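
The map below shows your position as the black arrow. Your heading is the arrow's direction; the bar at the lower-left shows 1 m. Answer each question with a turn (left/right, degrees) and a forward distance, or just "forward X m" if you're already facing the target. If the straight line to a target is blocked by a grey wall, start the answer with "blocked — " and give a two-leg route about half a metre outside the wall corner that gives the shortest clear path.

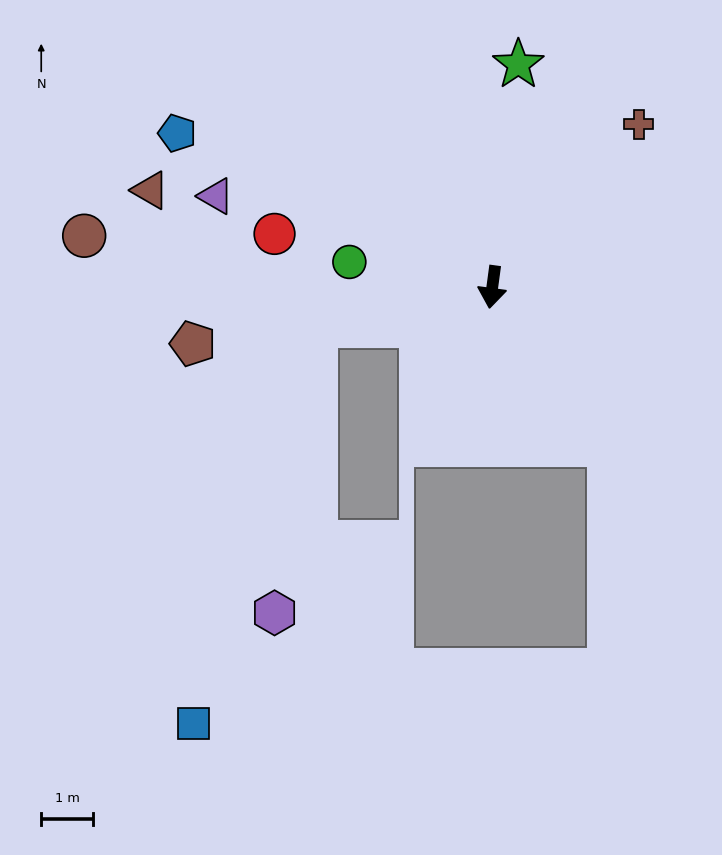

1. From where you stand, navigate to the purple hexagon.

blocked — turn right 70°, forward 3.5 m, then turn left 70°, forward 5.6 m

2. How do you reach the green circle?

turn right 92°, forward 2.8 m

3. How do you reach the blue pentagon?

turn right 108°, forward 6.8 m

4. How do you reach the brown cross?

turn left 146°, forward 4.2 m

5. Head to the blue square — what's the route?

blocked — turn right 70°, forward 3.5 m, then turn left 61°, forward 8.1 m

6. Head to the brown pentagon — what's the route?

turn right 72°, forward 5.9 m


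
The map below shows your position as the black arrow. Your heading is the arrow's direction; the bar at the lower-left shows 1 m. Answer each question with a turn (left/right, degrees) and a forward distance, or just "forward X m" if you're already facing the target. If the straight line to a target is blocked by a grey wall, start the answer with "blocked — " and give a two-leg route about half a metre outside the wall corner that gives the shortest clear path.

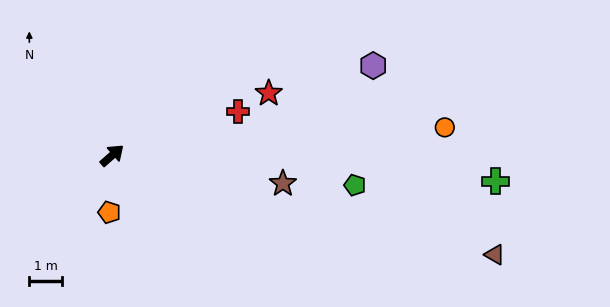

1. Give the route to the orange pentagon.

turn right 134°, forward 1.8 m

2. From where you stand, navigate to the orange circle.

turn right 37°, forward 10.3 m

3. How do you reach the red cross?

turn right 22°, forward 4.1 m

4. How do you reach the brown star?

turn right 51°, forward 5.3 m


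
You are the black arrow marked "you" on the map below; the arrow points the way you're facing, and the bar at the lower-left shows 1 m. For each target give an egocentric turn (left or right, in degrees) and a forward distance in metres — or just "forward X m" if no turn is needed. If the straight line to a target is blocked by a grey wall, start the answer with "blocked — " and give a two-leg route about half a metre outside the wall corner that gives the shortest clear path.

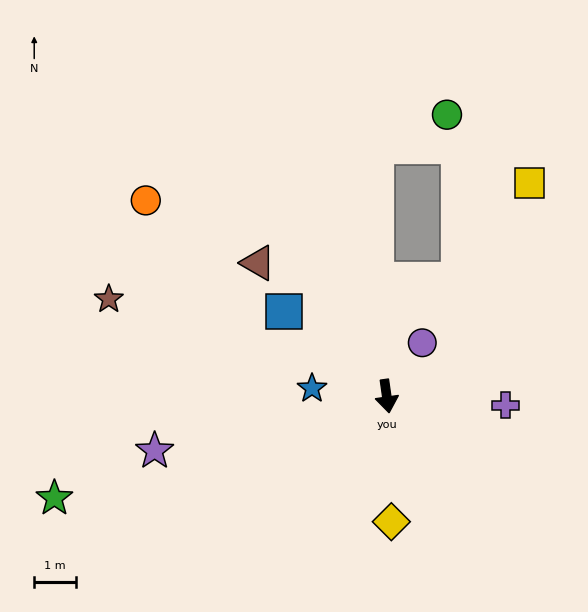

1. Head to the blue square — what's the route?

turn right 138°, forward 3.2 m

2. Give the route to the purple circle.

turn left 138°, forward 1.5 m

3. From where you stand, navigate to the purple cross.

turn left 78°, forward 2.8 m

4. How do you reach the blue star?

turn right 104°, forward 1.8 m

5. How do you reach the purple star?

turn right 85°, forward 5.7 m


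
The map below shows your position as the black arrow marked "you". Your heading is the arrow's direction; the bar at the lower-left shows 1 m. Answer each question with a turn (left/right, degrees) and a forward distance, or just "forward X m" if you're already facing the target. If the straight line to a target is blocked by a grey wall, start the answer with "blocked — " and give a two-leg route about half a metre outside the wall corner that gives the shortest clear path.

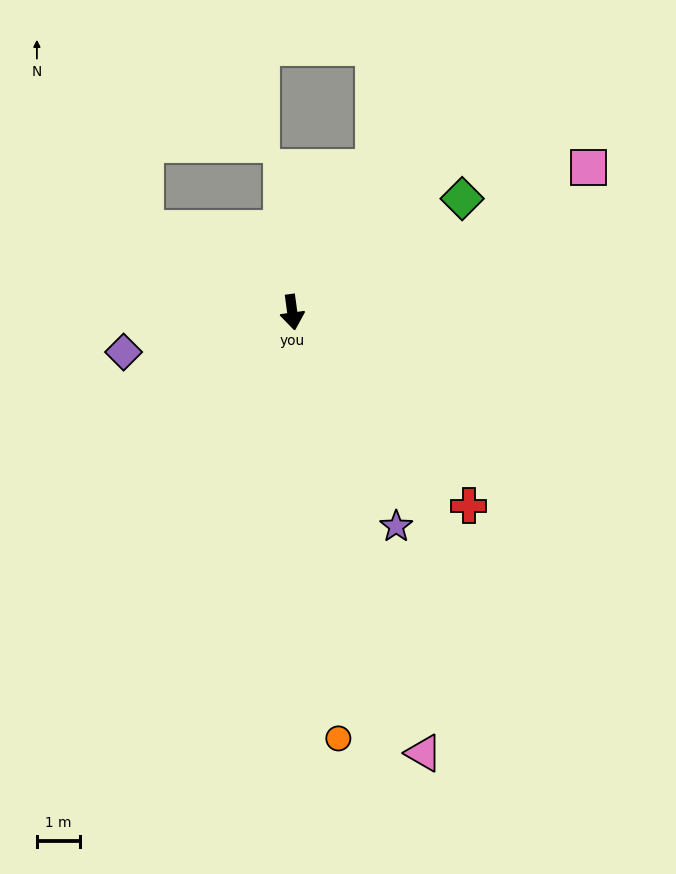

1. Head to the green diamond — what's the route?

turn left 116°, forward 4.7 m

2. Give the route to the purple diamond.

turn right 84°, forward 4.0 m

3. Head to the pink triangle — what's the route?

turn left 9°, forward 10.6 m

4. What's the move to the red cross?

turn left 35°, forward 6.0 m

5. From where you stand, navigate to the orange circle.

forward 9.9 m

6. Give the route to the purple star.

turn left 18°, forward 5.5 m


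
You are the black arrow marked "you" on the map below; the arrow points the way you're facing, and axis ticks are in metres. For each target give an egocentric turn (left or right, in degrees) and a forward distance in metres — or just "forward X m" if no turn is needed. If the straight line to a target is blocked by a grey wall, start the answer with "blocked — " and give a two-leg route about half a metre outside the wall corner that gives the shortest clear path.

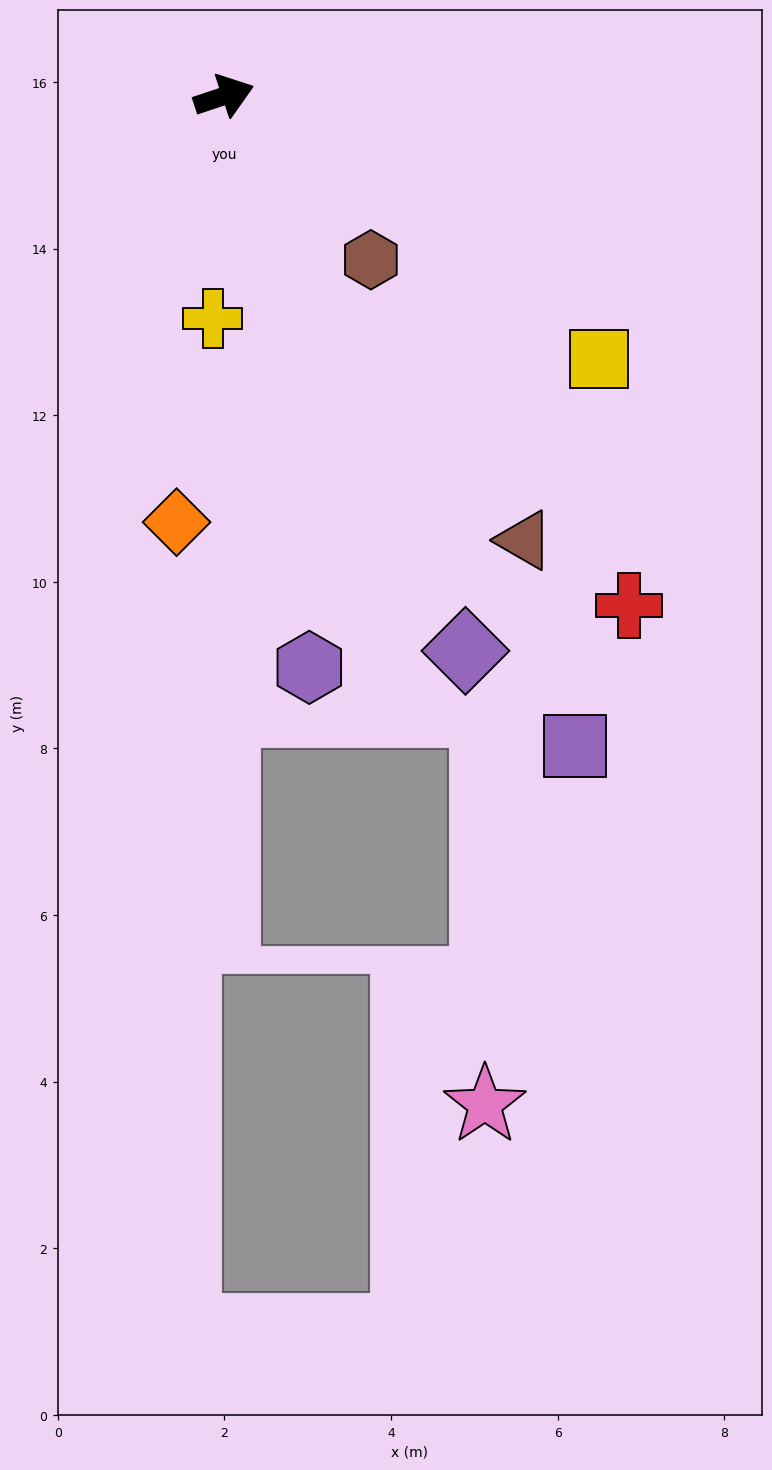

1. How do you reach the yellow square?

turn right 53°, forward 5.5 m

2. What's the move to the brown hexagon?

turn right 66°, forward 2.6 m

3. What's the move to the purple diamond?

turn right 85°, forward 7.3 m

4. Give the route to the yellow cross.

turn right 111°, forward 2.7 m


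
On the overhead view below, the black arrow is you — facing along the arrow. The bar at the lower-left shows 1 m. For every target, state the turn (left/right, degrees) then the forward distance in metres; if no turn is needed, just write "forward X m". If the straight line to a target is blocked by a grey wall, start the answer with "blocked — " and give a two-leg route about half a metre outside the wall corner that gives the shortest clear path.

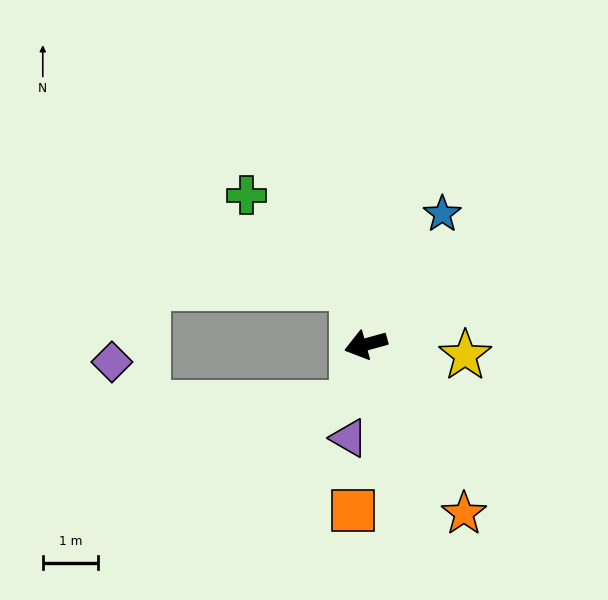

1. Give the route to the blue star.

turn right 136°, forward 2.7 m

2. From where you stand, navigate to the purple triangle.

turn left 64°, forward 1.7 m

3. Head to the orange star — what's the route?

turn left 105°, forward 3.5 m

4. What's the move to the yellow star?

turn left 158°, forward 1.8 m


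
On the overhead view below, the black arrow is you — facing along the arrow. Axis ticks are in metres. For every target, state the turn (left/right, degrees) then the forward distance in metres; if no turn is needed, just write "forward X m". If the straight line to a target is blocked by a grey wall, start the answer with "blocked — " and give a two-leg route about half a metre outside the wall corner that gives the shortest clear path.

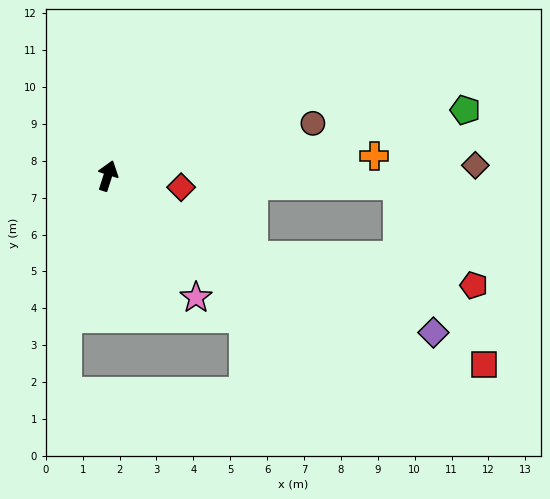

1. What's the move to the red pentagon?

blocked — turn right 101°, forward 4.5 m, then turn left 21°, forward 6.1 m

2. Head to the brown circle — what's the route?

turn right 58°, forward 5.7 m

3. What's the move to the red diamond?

turn right 81°, forward 2.0 m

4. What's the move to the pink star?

turn right 126°, forward 4.1 m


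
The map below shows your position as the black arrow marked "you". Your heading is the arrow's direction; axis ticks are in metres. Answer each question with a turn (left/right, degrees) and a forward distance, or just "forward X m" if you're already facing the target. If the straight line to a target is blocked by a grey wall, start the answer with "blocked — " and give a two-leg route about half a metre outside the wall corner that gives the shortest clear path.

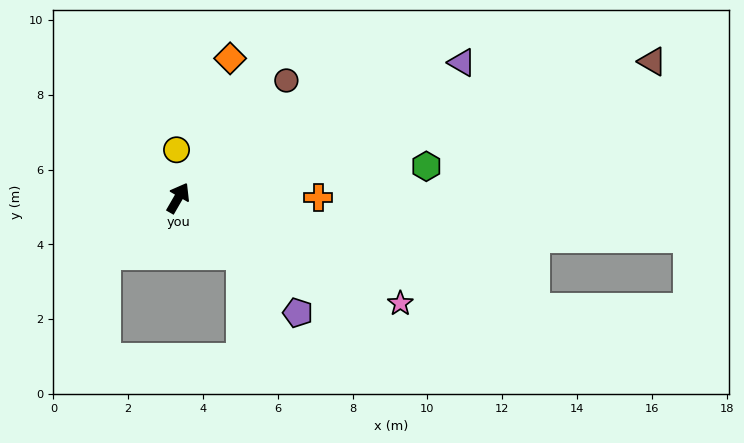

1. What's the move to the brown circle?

turn right 13°, forward 4.3 m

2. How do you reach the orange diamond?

turn left 10°, forward 4.0 m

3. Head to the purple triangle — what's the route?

turn right 35°, forward 8.4 m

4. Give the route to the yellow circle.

turn left 32°, forward 1.3 m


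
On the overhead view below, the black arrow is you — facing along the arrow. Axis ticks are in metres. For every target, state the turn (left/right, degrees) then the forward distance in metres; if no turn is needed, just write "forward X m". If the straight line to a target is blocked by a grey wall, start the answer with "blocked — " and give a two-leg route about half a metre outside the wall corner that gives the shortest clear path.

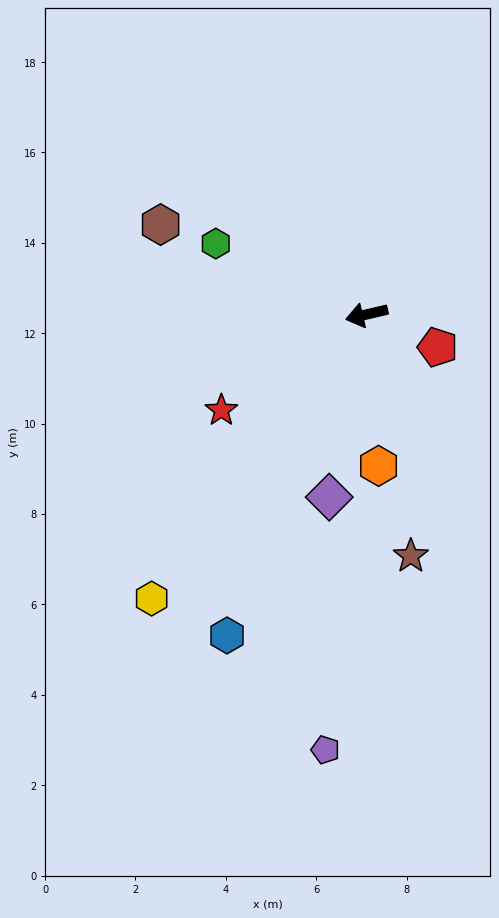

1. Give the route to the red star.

turn left 20°, forward 3.8 m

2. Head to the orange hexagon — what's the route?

turn left 81°, forward 3.4 m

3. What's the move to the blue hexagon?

turn left 53°, forward 7.7 m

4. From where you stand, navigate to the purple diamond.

turn left 65°, forward 4.1 m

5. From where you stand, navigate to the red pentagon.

turn left 142°, forward 1.7 m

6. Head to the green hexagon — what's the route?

turn right 38°, forward 3.7 m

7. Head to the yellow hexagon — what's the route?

turn left 40°, forward 7.9 m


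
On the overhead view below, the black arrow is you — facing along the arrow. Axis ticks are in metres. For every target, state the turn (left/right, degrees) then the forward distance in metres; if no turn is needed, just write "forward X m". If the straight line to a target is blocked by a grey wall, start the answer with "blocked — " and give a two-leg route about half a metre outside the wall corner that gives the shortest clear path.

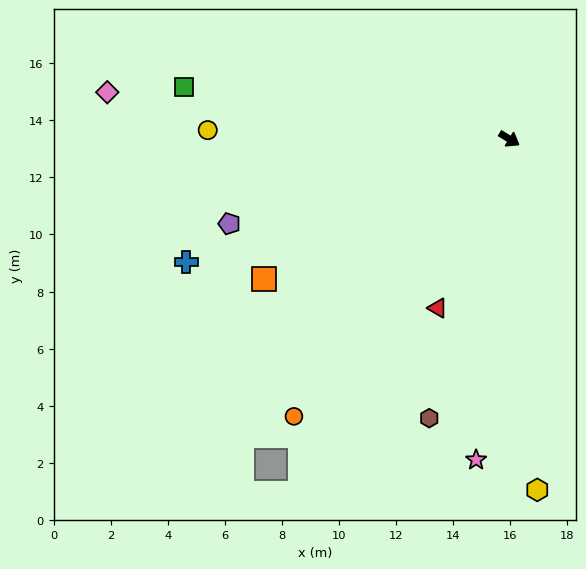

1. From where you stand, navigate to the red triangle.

turn right 82°, forward 6.4 m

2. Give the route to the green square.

turn right 158°, forward 11.5 m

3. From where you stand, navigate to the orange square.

turn right 119°, forward 9.9 m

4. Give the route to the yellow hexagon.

turn right 54°, forward 12.3 m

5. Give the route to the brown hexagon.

turn right 75°, forward 10.2 m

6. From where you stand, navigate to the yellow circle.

turn right 150°, forward 10.6 m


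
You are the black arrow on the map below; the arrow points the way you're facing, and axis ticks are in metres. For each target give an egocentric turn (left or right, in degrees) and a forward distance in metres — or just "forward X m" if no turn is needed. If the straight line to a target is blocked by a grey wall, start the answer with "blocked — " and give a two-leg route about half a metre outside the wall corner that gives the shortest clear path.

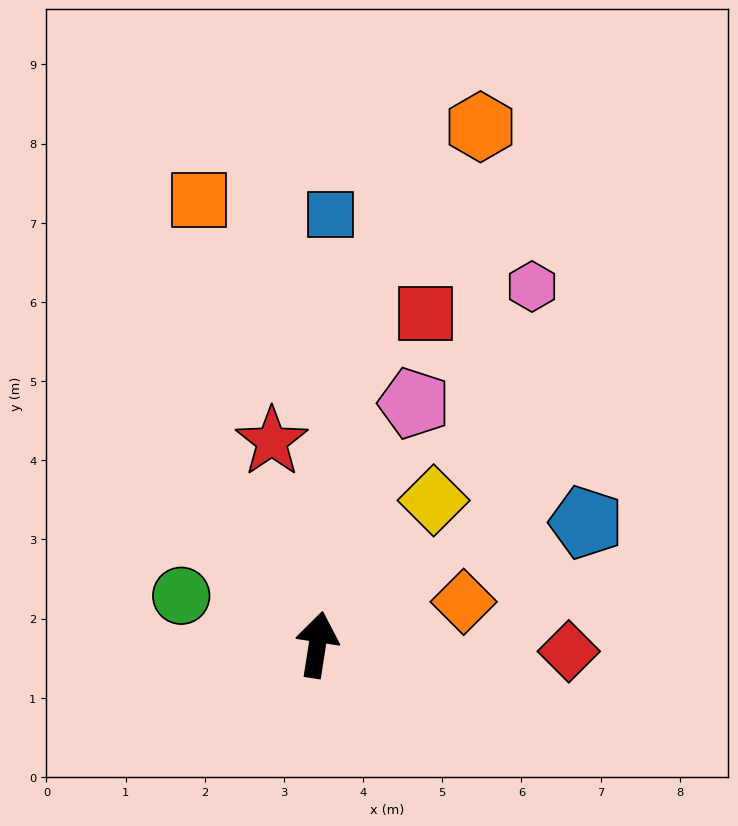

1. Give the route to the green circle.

turn left 79°, forward 1.8 m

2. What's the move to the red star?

turn left 22°, forward 2.6 m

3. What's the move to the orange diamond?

turn right 65°, forward 1.9 m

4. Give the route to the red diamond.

turn right 83°, forward 3.2 m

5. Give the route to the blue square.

turn left 7°, forward 5.4 m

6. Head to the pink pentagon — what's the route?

turn right 13°, forward 3.3 m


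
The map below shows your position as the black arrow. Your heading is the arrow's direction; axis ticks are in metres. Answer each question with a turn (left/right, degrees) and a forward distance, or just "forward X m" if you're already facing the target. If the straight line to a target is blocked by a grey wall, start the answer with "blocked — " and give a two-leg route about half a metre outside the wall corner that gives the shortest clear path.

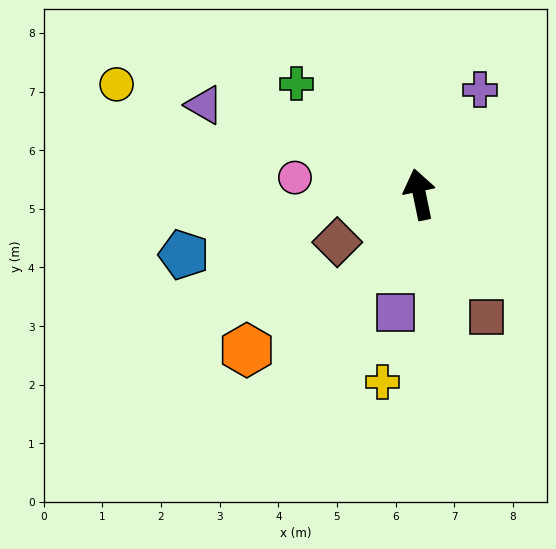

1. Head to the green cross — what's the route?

turn left 36°, forward 2.8 m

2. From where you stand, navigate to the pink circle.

turn left 71°, forward 2.1 m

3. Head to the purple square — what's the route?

turn left 157°, forward 2.1 m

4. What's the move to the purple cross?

turn right 42°, forward 2.1 m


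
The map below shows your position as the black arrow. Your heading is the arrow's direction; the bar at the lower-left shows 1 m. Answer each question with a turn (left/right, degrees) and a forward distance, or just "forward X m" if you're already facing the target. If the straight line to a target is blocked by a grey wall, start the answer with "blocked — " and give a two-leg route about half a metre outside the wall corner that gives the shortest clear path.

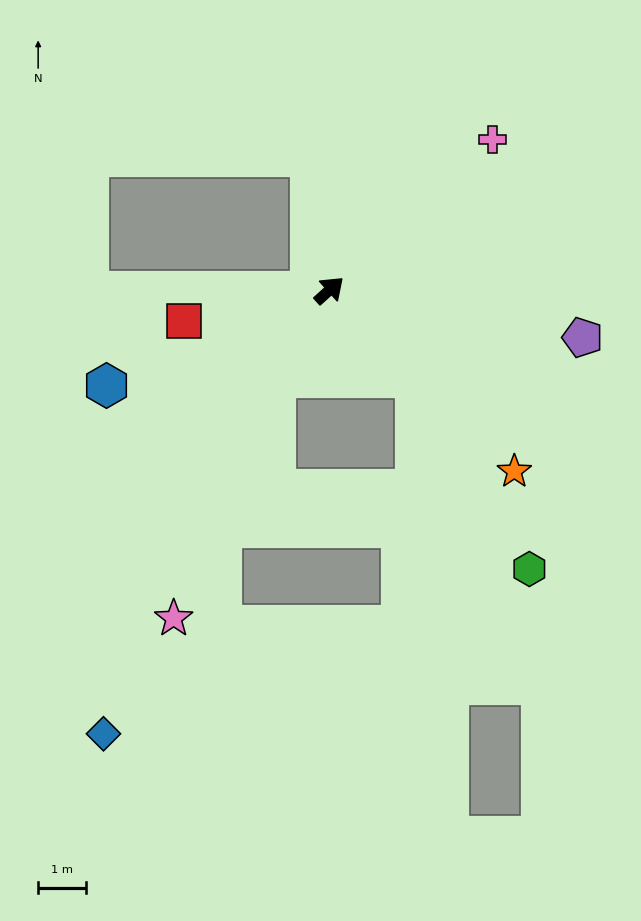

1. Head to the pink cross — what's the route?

forward 4.6 m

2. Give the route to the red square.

turn left 150°, forward 3.1 m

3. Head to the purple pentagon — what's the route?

turn right 53°, forward 5.3 m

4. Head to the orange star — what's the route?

turn right 87°, forward 5.4 m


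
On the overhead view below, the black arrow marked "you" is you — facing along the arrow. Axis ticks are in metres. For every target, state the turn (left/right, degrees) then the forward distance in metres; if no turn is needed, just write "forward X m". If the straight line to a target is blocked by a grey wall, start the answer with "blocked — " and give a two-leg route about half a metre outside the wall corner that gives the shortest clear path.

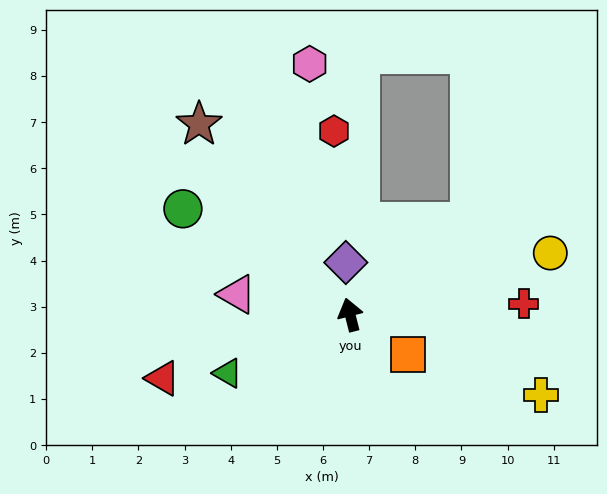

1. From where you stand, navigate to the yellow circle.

turn right 87°, forward 4.5 m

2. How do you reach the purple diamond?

turn right 10°, forward 1.1 m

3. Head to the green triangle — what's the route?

turn left 101°, forward 2.9 m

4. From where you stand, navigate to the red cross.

turn right 101°, forward 3.8 m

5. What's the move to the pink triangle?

turn left 66°, forward 2.5 m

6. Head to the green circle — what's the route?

turn left 43°, forward 4.3 m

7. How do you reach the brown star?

turn left 24°, forward 5.3 m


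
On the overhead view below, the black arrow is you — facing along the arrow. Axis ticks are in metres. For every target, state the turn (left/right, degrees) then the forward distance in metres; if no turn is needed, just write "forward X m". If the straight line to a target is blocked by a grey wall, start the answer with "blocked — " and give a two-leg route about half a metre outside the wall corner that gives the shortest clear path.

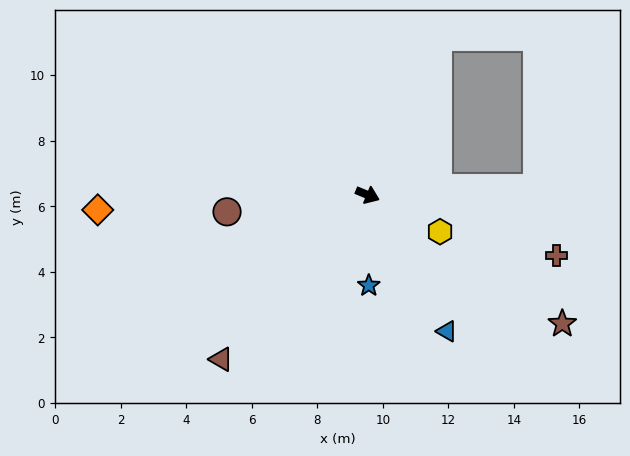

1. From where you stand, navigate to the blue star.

turn right 67°, forward 2.8 m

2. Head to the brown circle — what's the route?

turn right 151°, forward 4.3 m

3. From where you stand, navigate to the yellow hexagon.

turn right 4°, forward 2.5 m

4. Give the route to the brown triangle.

turn right 109°, forward 6.7 m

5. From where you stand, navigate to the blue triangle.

turn right 37°, forward 4.8 m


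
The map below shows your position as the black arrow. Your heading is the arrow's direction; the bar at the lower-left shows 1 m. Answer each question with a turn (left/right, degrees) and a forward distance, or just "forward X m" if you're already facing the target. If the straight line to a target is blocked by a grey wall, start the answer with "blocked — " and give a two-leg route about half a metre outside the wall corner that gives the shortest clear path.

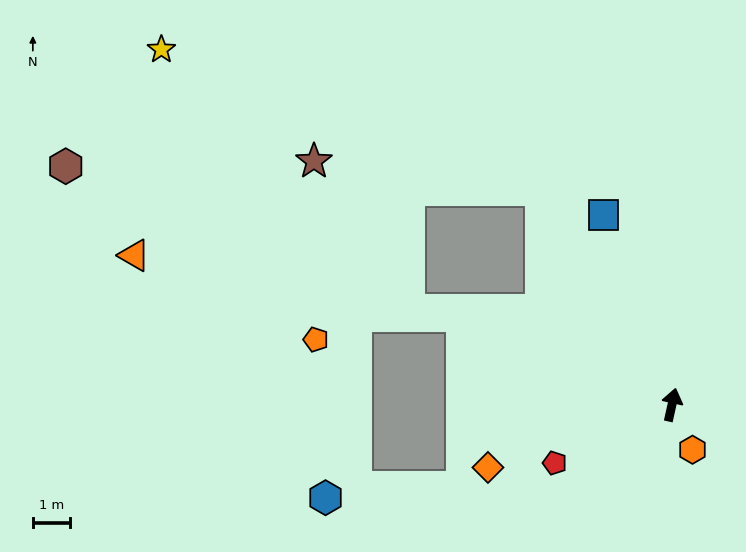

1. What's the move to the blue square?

turn left 32°, forward 5.4 m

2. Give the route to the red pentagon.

turn left 129°, forward 3.5 m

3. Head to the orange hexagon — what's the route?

turn right 143°, forward 1.3 m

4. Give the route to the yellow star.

blocked — turn left 44°, forward 6.7 m, then turn left 38°, forward 10.8 m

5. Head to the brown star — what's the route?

blocked — turn left 44°, forward 6.7 m, then turn left 51°, forward 6.1 m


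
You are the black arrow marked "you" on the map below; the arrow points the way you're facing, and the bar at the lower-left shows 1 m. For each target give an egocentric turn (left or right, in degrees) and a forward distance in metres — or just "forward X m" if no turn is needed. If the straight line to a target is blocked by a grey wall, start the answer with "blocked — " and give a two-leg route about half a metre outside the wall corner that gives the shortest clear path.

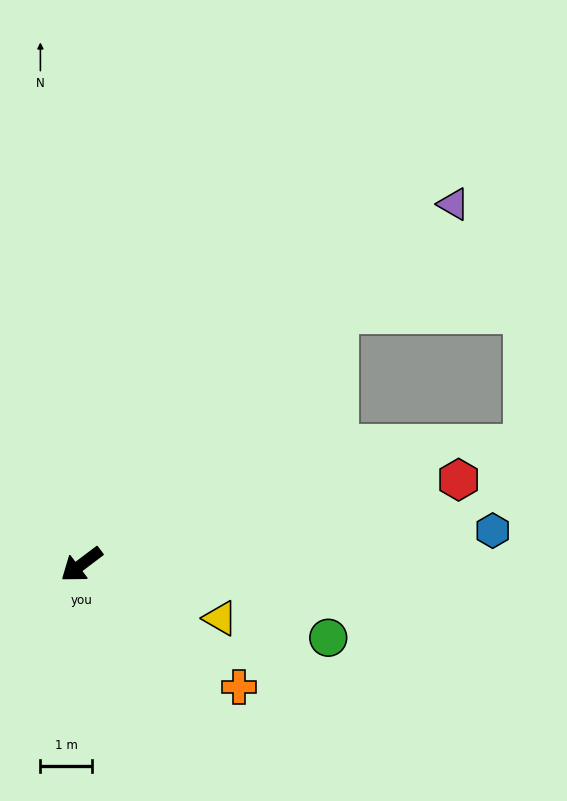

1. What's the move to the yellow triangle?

turn left 122°, forward 2.9 m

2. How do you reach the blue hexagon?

turn left 148°, forward 8.0 m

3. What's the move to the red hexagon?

turn left 156°, forward 7.5 m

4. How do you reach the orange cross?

turn left 105°, forward 3.9 m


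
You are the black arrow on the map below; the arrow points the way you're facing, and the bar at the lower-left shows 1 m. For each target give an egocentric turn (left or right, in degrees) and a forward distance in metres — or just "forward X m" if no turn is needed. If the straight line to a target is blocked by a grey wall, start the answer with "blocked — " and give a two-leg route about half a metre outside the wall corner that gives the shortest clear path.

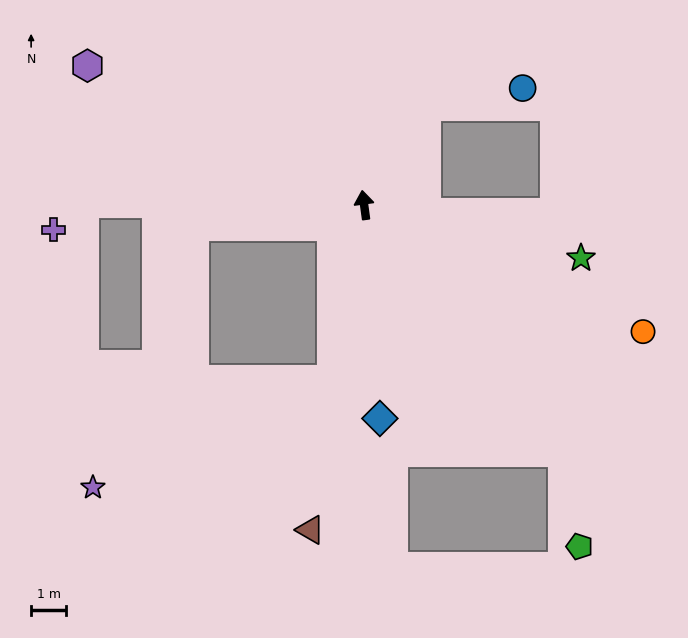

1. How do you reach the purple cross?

blocked — turn left 82°, forward 8.0 m, then turn left 42°, forward 1.1 m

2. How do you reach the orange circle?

turn right 122°, forward 8.7 m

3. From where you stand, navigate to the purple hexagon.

turn left 56°, forward 8.8 m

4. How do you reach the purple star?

blocked — turn left 162°, forward 5.1 m, then turn right 55°, forward 7.4 m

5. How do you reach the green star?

turn right 111°, forward 6.3 m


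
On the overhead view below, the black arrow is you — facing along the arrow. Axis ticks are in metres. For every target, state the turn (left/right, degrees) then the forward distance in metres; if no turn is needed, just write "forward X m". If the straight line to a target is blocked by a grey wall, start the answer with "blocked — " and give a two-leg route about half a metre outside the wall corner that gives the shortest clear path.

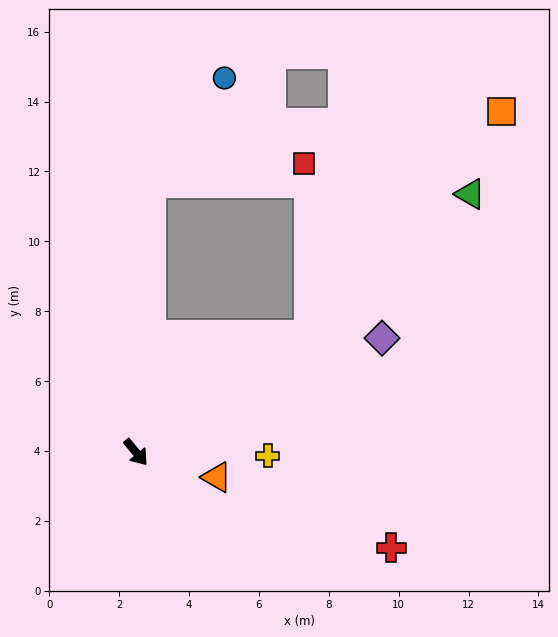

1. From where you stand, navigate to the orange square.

blocked — turn left 85°, forward 6.0 m, then turn left 15°, forward 8.5 m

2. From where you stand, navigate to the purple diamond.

turn left 75°, forward 7.8 m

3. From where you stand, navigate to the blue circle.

blocked — turn left 137°, forward 7.7 m, then turn right 31°, forward 3.7 m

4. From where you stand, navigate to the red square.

blocked — turn left 137°, forward 7.7 m, then turn right 79°, forward 4.4 m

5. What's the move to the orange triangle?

turn left 33°, forward 2.4 m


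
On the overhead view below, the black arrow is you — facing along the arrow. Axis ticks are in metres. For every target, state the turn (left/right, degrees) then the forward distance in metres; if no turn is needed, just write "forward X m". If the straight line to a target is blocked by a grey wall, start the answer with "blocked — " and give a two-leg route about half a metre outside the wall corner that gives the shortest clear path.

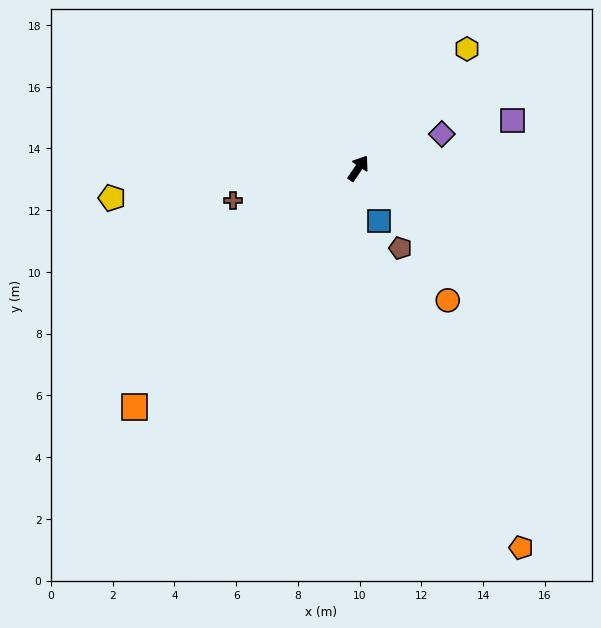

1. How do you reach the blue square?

turn right 124°, forward 1.8 m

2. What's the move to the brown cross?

turn left 139°, forward 4.2 m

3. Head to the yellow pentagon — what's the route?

turn left 131°, forward 8.0 m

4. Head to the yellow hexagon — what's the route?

turn right 8°, forward 5.2 m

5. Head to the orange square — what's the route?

turn left 171°, forward 10.6 m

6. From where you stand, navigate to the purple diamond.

turn right 33°, forward 2.9 m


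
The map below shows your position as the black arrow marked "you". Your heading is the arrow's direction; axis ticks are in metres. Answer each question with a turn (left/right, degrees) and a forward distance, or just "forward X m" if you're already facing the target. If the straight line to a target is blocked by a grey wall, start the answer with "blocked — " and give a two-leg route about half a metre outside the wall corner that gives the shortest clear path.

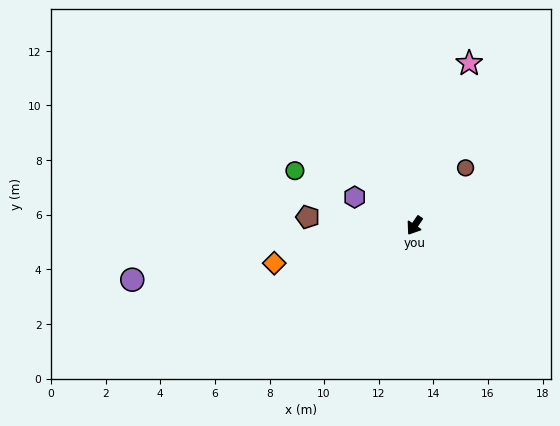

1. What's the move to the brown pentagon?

turn right 60°, forward 3.9 m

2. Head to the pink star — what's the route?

turn right 164°, forward 6.3 m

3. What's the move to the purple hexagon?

turn right 81°, forward 2.4 m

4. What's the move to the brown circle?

turn left 173°, forward 2.8 m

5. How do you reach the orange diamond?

turn right 41°, forward 5.3 m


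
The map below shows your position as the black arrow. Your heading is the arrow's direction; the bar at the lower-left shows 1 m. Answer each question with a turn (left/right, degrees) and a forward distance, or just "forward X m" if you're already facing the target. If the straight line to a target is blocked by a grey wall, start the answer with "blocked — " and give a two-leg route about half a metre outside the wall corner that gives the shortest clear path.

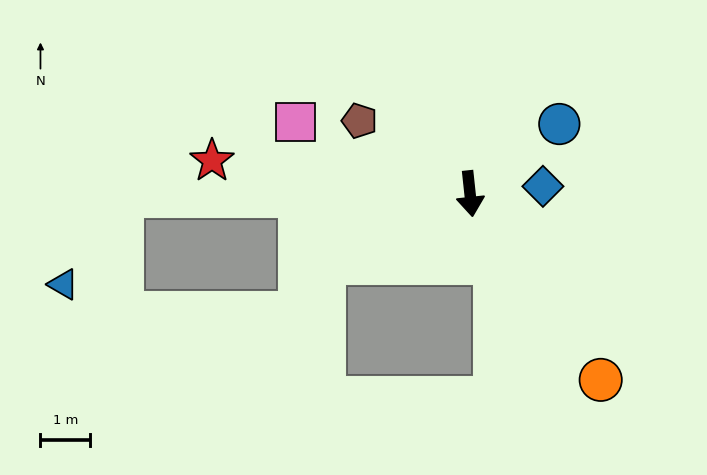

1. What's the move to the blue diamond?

turn left 90°, forward 1.5 m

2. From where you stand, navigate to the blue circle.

turn left 122°, forward 2.3 m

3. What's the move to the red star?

turn right 103°, forward 5.2 m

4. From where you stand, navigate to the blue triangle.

blocked — turn right 96°, forward 7.0 m, then turn left 56°, forward 2.1 m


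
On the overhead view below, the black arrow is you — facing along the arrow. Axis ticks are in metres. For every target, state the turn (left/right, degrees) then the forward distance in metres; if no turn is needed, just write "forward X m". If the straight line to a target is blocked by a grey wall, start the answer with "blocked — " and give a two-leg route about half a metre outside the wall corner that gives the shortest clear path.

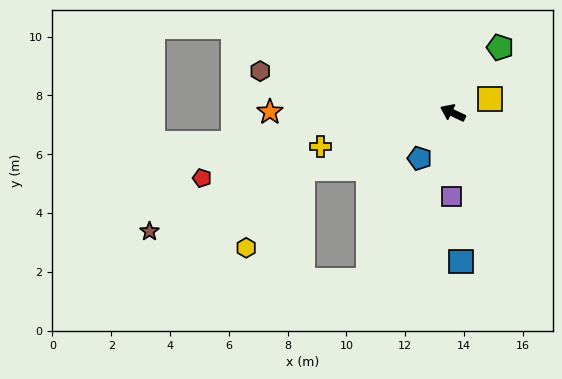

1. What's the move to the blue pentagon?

turn left 79°, forward 1.9 m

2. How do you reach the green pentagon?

turn right 101°, forward 2.7 m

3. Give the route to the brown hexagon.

turn left 13°, forward 6.7 m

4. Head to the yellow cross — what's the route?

turn left 39°, forward 4.7 m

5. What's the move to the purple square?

turn left 114°, forward 2.8 m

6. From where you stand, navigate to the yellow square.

turn right 134°, forward 1.4 m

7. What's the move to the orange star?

turn left 25°, forward 6.2 m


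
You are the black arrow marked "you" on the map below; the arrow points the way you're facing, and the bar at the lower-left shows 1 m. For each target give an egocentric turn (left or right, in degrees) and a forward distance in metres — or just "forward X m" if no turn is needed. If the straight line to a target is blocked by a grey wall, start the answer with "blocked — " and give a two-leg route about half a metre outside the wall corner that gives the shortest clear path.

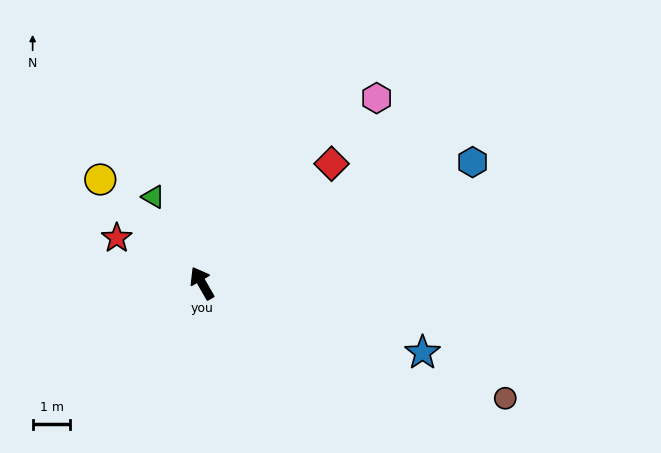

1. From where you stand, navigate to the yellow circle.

turn left 15°, forward 3.8 m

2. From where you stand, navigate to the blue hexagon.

turn right 96°, forward 7.9 m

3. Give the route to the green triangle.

forward 2.6 m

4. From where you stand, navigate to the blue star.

turn right 137°, forward 6.1 m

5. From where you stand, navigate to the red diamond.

turn right 77°, forward 4.7 m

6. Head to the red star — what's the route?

turn left 32°, forward 2.6 m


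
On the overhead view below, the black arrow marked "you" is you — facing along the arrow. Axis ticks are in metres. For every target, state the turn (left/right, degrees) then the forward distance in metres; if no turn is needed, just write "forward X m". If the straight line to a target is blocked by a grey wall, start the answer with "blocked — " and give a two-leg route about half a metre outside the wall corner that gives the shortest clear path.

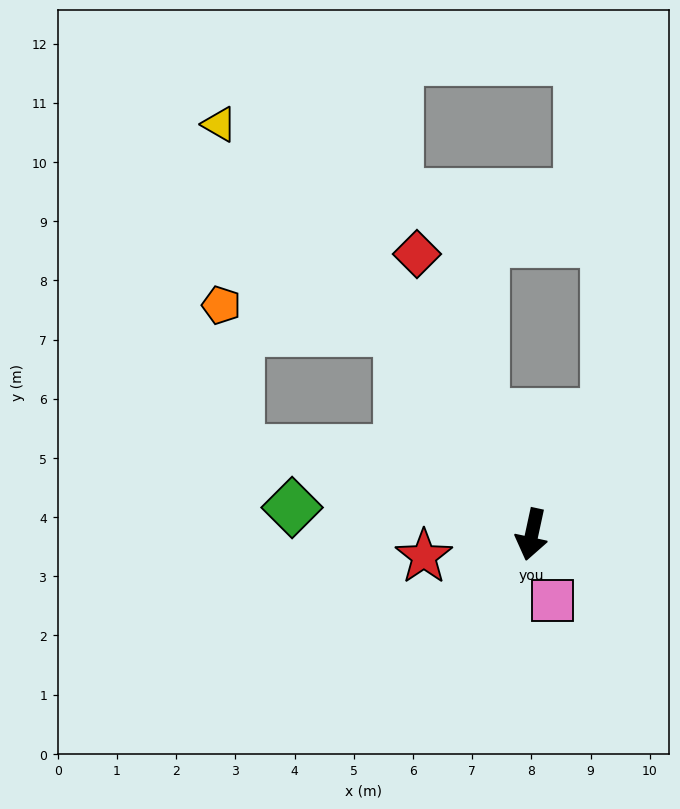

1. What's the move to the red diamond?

turn right 146°, forward 5.1 m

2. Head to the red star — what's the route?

turn right 66°, forward 1.9 m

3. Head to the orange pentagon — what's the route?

blocked — turn right 135°, forward 4.1 m, then turn left 49°, forward 3.0 m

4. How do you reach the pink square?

turn left 30°, forward 1.2 m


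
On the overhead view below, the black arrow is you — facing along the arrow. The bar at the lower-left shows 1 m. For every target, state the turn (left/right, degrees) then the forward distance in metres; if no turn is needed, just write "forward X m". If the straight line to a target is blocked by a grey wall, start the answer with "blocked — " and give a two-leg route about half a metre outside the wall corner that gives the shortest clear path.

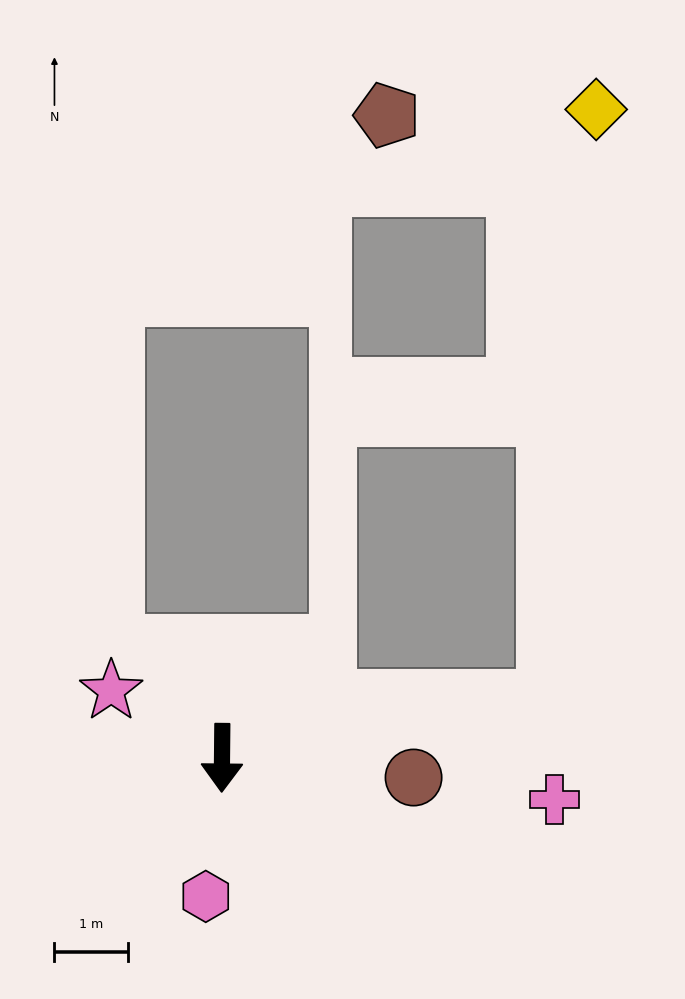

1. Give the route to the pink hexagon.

turn right 6°, forward 1.9 m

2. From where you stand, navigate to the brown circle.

turn left 85°, forward 2.6 m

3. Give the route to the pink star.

turn right 121°, forward 1.8 m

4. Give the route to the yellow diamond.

blocked — turn left 100°, forward 4.5 m, then turn left 76°, forward 8.0 m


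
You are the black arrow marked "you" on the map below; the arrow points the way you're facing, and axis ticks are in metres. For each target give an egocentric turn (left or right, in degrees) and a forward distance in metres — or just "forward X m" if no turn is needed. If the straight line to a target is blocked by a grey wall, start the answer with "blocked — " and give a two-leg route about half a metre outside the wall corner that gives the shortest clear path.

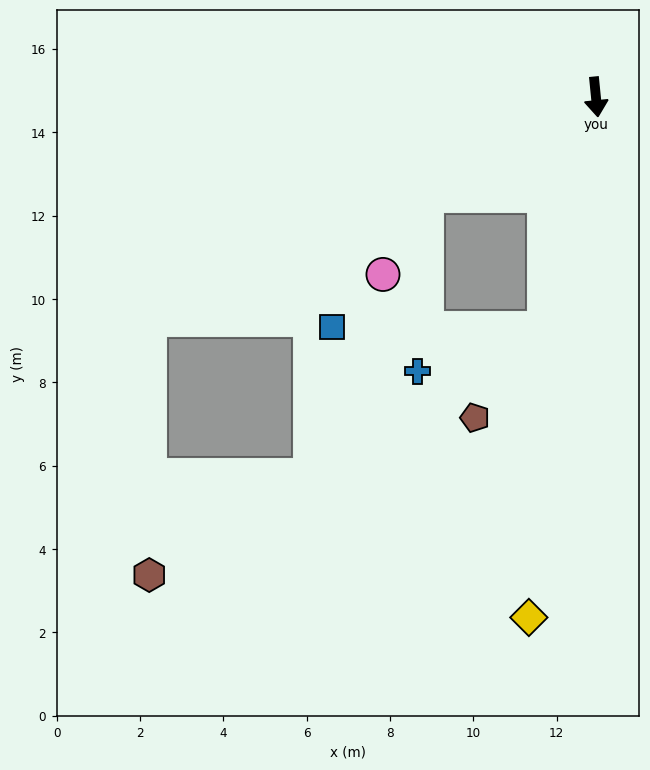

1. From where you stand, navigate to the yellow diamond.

turn right 13°, forward 12.6 m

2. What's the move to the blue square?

blocked — turn right 18°, forward 5.7 m, then turn right 78°, forward 5.1 m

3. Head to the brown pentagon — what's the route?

blocked — turn right 18°, forward 5.7 m, then turn right 26°, forward 2.7 m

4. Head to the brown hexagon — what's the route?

blocked — turn right 18°, forward 5.7 m, then turn right 46°, forward 11.2 m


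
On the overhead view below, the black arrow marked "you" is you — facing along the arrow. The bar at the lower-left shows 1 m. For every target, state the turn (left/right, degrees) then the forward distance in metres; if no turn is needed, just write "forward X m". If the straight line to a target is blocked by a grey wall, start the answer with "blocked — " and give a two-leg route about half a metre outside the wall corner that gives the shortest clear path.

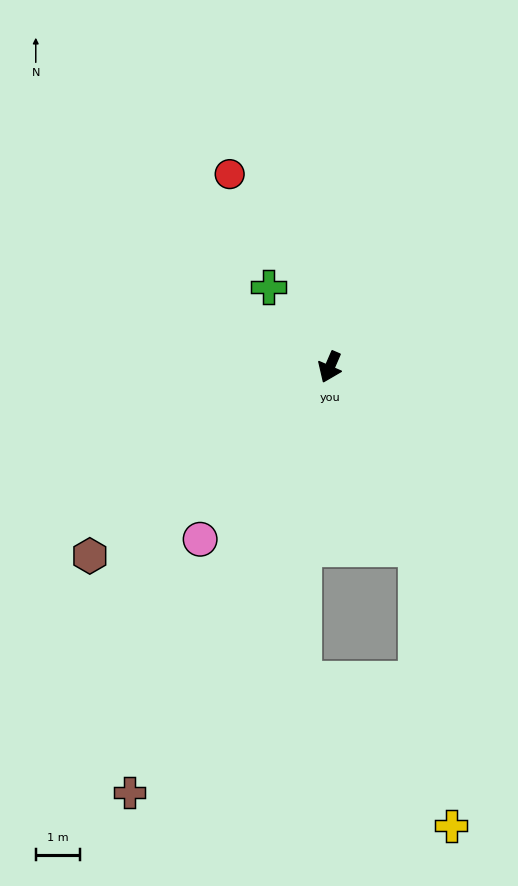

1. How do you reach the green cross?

turn right 119°, forward 2.3 m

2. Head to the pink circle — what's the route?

turn right 14°, forward 4.8 m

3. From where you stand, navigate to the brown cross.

forward 10.5 m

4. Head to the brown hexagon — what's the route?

turn right 28°, forward 6.8 m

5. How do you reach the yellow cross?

blocked — turn left 49°, forward 4.5 m, then turn right 19°, forward 6.3 m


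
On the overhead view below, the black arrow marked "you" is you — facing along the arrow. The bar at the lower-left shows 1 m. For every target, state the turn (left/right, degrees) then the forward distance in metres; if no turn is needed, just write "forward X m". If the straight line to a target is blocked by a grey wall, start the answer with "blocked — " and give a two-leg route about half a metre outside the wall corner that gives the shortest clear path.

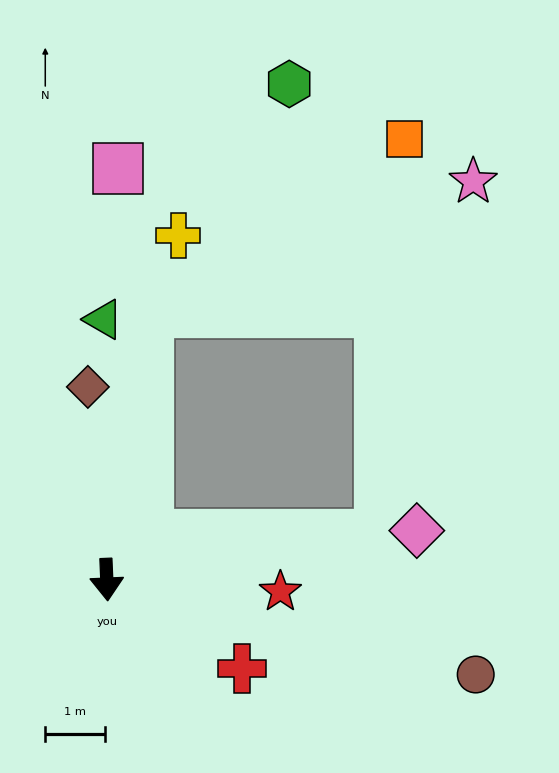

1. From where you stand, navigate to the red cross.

turn left 54°, forward 2.7 m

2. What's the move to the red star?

turn left 84°, forward 2.9 m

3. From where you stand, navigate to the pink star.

blocked — turn left 169°, forward 4.5 m, then turn right 60°, forward 5.8 m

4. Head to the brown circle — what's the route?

turn left 73°, forward 6.3 m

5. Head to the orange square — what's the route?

blocked — turn left 169°, forward 4.5 m, then turn right 47°, forward 5.2 m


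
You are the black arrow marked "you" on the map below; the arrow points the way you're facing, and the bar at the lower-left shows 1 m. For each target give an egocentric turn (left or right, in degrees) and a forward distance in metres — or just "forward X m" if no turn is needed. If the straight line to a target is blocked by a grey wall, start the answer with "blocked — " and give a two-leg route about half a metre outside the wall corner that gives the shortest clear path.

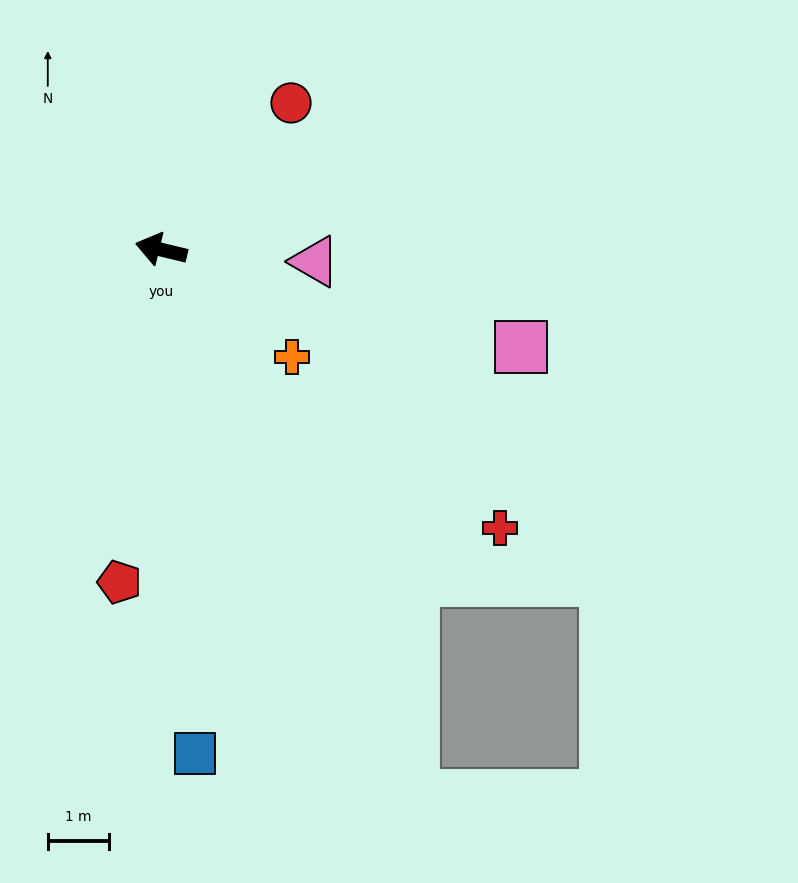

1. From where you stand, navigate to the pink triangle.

turn right 171°, forward 2.5 m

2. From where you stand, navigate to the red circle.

turn right 118°, forward 3.2 m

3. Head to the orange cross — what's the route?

turn left 154°, forward 2.8 m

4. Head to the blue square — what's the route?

turn left 107°, forward 8.2 m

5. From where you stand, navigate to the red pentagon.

turn left 96°, forward 5.5 m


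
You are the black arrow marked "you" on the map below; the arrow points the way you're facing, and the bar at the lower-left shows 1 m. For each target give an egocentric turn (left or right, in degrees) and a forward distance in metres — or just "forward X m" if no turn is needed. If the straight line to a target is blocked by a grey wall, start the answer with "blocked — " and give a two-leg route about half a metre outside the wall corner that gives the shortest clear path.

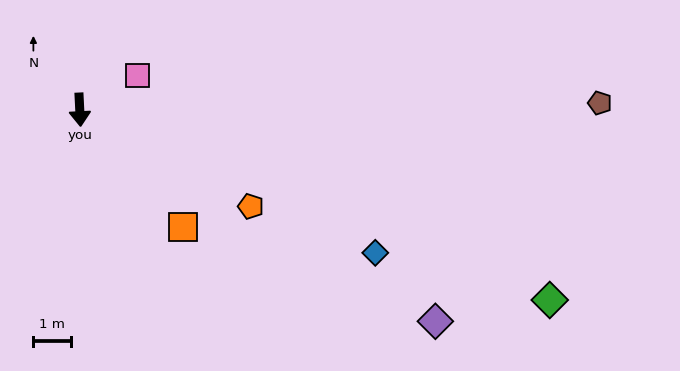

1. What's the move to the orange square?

turn left 38°, forward 4.1 m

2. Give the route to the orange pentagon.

turn left 58°, forward 5.2 m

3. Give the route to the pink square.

turn left 118°, forward 1.8 m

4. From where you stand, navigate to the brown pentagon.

turn left 88°, forward 13.8 m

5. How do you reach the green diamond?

turn left 65°, forward 13.4 m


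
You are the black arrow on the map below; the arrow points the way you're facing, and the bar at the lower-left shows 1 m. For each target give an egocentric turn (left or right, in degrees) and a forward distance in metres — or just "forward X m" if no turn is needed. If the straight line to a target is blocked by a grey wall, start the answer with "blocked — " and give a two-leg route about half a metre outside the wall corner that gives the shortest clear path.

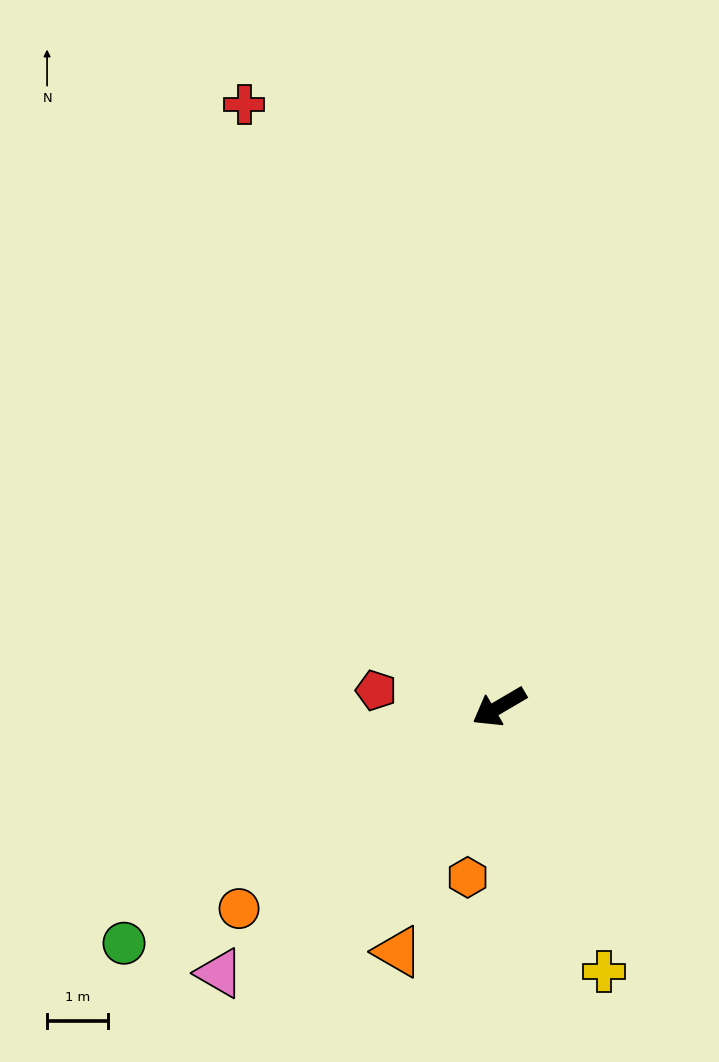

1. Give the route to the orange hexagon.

turn left 49°, forward 2.8 m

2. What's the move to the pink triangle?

turn left 13°, forward 6.3 m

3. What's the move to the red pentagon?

turn right 38°, forward 2.0 m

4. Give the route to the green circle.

forward 7.3 m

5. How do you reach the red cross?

turn right 97°, forward 10.7 m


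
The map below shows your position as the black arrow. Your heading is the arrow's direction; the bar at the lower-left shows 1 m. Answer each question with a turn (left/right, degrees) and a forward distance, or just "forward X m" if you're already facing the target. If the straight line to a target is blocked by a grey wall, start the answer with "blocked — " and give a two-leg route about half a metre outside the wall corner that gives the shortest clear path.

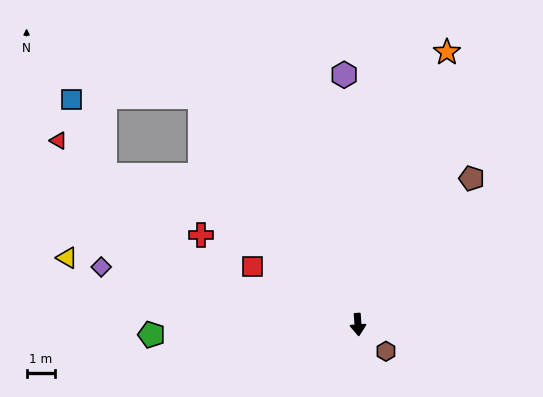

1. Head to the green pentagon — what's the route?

turn right 91°, forward 7.3 m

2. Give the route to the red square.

turn right 123°, forward 4.3 m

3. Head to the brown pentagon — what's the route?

turn left 138°, forward 6.6 m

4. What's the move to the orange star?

turn left 158°, forward 10.1 m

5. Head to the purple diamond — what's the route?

turn right 107°, forward 9.3 m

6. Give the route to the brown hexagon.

turn left 42°, forward 1.4 m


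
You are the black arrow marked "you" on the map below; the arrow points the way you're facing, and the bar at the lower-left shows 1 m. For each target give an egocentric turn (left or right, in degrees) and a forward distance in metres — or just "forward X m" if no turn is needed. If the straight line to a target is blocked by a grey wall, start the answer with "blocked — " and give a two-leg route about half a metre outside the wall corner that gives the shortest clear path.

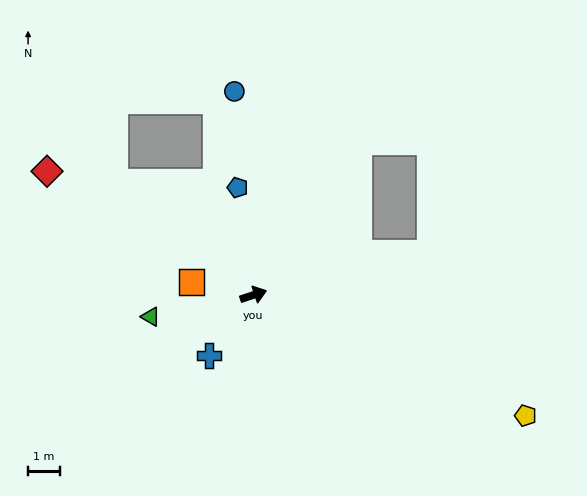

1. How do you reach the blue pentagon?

turn left 80°, forward 3.4 m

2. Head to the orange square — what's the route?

turn left 150°, forward 2.0 m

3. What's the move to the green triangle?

turn left 174°, forward 3.3 m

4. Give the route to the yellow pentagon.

turn right 42°, forward 9.3 m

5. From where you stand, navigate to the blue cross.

turn right 145°, forward 2.3 m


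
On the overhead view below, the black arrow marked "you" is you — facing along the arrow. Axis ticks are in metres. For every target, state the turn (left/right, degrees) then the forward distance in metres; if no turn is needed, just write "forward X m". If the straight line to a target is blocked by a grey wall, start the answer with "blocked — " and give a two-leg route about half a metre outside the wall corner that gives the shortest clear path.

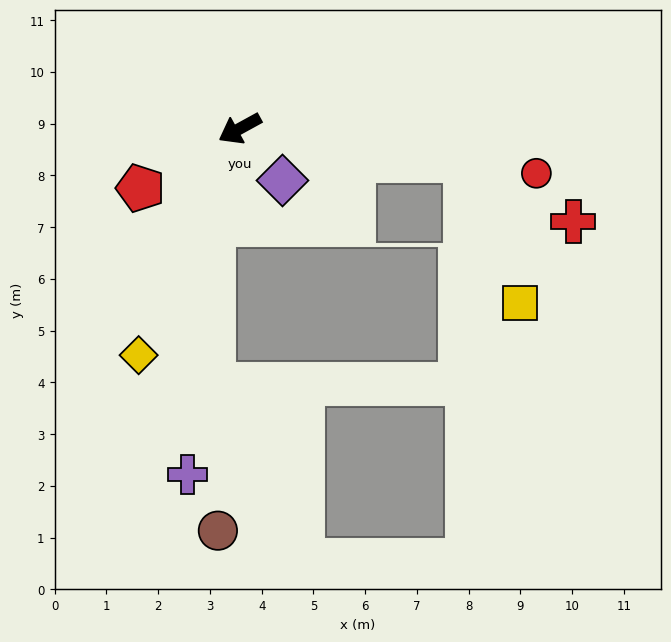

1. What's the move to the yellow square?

blocked — turn left 143°, forward 4.4 m, then turn right 61°, forward 3.0 m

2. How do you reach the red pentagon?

turn left 2°, forward 2.2 m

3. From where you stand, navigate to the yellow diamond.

turn left 37°, forward 4.8 m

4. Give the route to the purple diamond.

turn left 101°, forward 1.3 m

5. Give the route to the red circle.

turn left 143°, forward 5.8 m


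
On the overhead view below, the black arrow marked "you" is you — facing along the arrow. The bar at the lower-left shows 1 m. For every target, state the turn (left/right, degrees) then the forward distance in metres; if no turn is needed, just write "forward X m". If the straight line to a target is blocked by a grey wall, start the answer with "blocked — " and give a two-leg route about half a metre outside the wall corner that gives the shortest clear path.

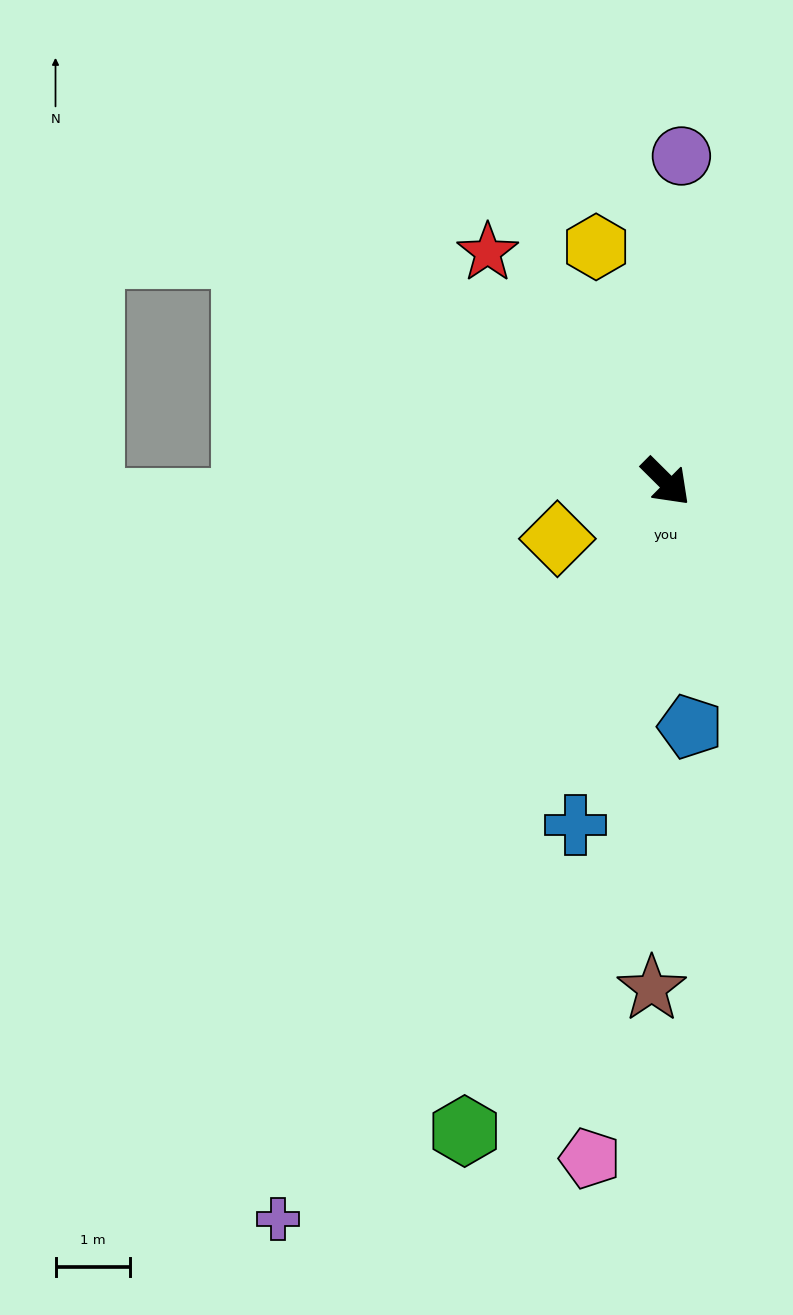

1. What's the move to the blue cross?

turn right 60°, forward 4.7 m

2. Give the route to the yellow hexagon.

turn left 151°, forward 3.3 m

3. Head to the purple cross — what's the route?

turn right 73°, forward 11.1 m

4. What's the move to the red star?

turn left 173°, forward 3.9 m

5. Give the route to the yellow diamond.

turn right 107°, forward 1.6 m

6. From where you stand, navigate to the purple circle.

turn left 132°, forward 4.4 m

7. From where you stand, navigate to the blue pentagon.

turn right 40°, forward 3.3 m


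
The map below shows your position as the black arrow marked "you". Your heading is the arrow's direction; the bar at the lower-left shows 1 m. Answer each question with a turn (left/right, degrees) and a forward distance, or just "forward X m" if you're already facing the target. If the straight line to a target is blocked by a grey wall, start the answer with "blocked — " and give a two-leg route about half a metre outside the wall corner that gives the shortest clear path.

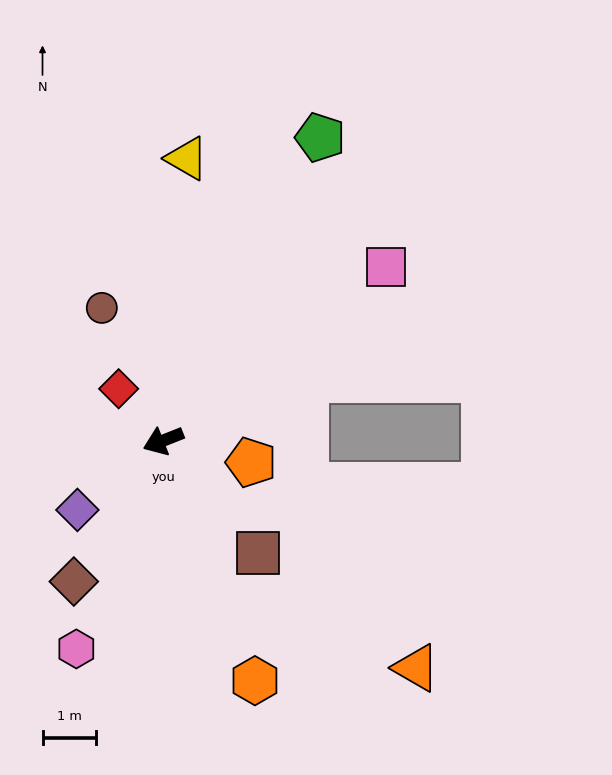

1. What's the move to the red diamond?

turn right 71°, forward 1.3 m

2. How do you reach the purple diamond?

turn left 17°, forward 2.1 m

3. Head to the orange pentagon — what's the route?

turn left 144°, forward 1.7 m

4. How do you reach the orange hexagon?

turn left 89°, forward 4.8 m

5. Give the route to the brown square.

turn left 109°, forward 2.7 m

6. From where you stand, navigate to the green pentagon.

turn right 139°, forward 6.4 m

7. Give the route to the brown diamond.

turn left 36°, forward 3.1 m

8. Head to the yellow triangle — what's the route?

turn right 116°, forward 5.3 m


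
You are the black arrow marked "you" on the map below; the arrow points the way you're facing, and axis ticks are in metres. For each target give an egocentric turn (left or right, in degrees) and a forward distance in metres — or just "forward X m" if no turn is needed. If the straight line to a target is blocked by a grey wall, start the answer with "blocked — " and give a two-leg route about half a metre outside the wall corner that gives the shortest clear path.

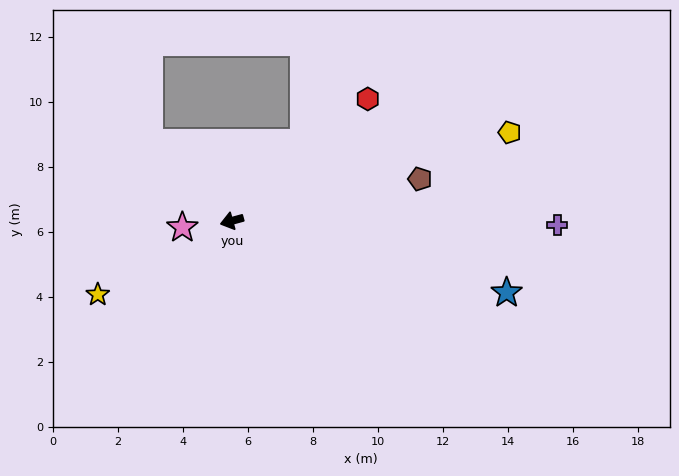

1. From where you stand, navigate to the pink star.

turn right 8°, forward 1.5 m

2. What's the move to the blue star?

turn left 150°, forward 8.7 m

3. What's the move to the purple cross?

turn left 164°, forward 10.0 m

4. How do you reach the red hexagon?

turn right 153°, forward 5.6 m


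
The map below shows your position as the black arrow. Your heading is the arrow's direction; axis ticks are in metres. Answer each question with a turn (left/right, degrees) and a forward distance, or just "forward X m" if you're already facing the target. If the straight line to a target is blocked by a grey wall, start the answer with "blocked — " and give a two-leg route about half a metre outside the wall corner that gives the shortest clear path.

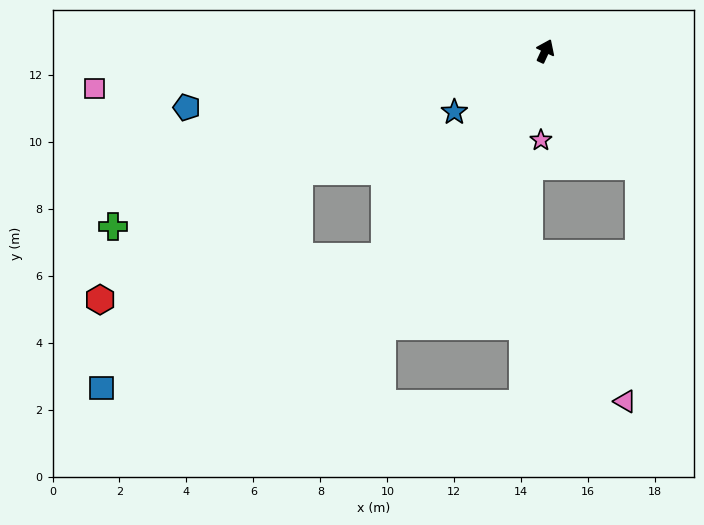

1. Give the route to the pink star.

turn right 158°, forward 2.7 m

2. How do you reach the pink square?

turn left 120°, forward 13.5 m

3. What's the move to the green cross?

turn left 137°, forward 13.9 m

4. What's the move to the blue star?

turn left 149°, forward 3.3 m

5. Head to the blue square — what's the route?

blocked — turn left 167°, forward 7.8 m, then turn right 27°, forward 9.3 m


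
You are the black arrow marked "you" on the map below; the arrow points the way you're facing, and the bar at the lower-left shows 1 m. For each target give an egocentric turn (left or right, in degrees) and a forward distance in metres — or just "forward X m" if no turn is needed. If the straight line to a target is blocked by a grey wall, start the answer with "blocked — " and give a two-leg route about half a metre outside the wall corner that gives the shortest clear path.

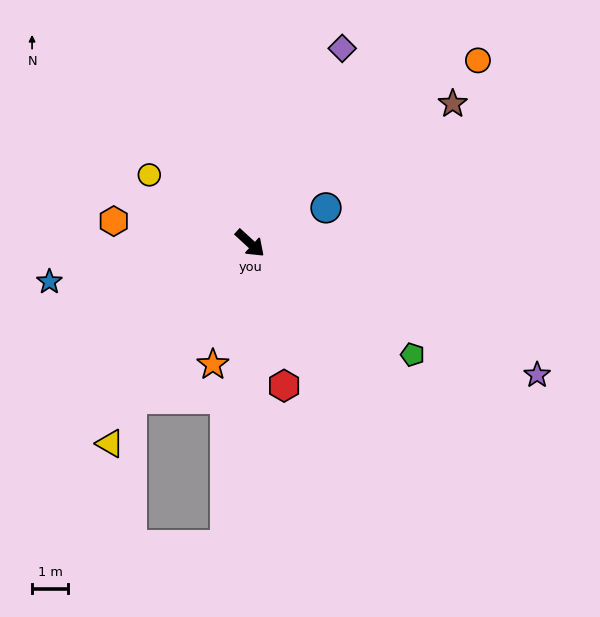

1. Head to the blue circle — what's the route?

turn left 68°, forward 2.3 m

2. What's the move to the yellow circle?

turn right 172°, forward 3.4 m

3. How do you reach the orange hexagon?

turn right 147°, forward 3.8 m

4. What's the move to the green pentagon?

turn left 8°, forward 5.4 m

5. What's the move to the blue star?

turn right 127°, forward 5.6 m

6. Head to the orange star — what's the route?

turn right 64°, forward 3.5 m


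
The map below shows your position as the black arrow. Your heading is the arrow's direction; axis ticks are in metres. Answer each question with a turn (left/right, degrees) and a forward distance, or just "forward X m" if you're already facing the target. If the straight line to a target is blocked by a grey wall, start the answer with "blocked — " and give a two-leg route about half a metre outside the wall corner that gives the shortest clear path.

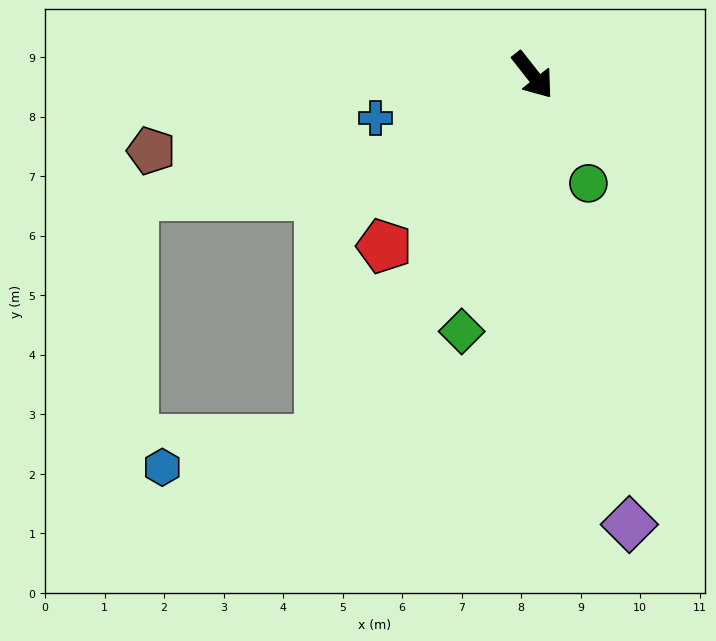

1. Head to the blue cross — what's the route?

turn right 113°, forward 2.7 m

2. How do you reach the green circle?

turn right 11°, forward 2.0 m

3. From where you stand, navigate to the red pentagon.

turn right 79°, forward 3.8 m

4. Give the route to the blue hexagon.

blocked — turn right 68°, forward 7.1 m, then turn right 50°, forward 2.7 m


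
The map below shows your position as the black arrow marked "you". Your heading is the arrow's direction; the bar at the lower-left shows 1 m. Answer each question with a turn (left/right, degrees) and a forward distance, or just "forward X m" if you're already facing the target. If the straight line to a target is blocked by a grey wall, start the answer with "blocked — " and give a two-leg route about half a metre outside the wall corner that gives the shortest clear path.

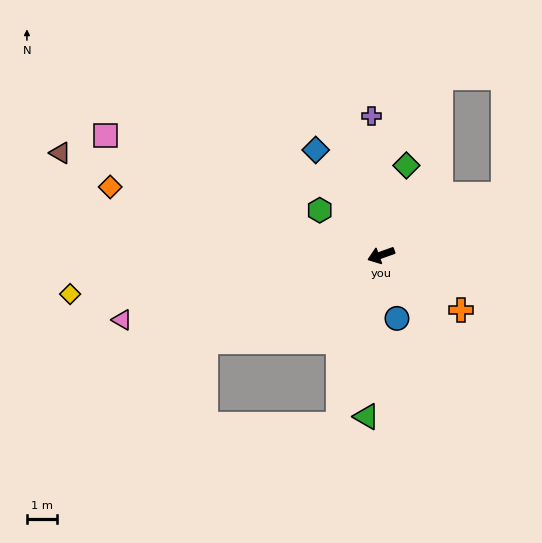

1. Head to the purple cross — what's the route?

turn right 106°, forward 4.7 m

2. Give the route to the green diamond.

turn right 125°, forward 3.1 m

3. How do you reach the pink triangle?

turn right 6°, forward 9.0 m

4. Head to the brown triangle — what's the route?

turn right 37°, forward 11.4 m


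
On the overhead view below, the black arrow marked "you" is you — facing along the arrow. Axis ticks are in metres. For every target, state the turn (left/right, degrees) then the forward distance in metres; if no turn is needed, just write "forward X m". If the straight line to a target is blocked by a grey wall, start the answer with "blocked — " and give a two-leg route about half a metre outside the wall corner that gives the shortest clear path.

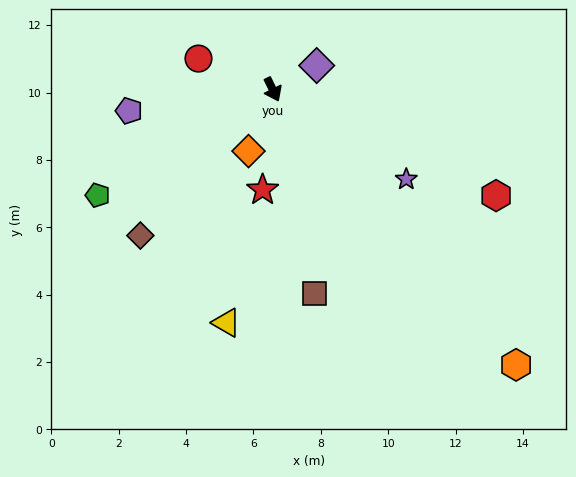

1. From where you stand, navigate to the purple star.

turn left 30°, forward 4.8 m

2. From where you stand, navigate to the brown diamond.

turn right 68°, forward 5.9 m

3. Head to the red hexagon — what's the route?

turn left 38°, forward 7.3 m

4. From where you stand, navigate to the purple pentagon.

turn right 108°, forward 4.3 m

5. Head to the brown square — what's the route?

turn right 14°, forward 6.2 m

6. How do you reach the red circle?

turn right 139°, forward 2.4 m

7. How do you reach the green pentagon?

turn right 85°, forward 6.1 m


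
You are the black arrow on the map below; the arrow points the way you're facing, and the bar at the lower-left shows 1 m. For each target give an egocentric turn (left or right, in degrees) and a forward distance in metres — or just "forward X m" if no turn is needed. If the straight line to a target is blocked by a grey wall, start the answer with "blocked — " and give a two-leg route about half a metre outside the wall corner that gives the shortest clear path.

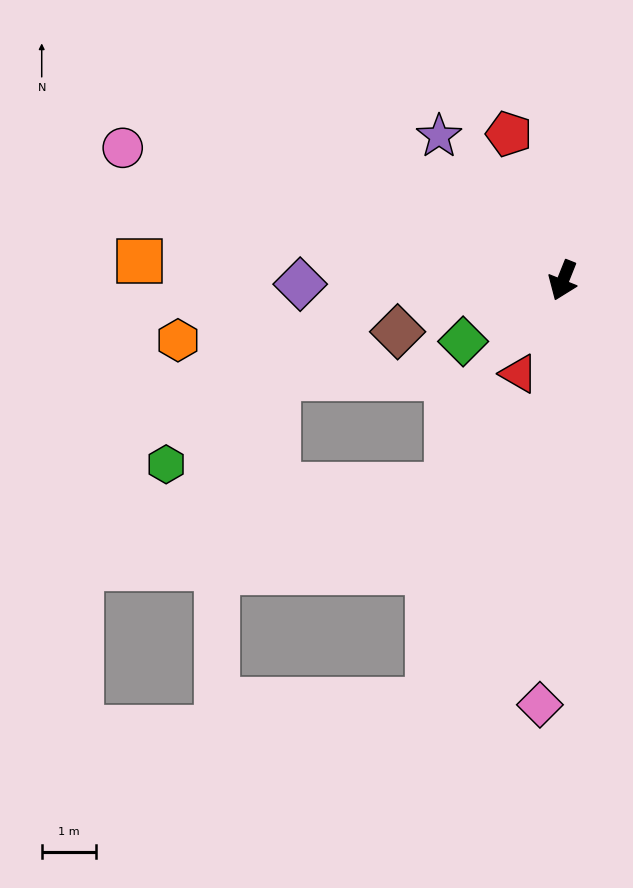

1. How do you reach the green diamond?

turn right 37°, forward 2.1 m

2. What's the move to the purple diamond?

turn right 67°, forward 4.8 m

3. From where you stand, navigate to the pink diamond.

turn left 19°, forward 7.8 m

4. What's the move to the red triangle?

turn right 4°, forward 1.9 m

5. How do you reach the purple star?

turn right 118°, forward 3.5 m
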